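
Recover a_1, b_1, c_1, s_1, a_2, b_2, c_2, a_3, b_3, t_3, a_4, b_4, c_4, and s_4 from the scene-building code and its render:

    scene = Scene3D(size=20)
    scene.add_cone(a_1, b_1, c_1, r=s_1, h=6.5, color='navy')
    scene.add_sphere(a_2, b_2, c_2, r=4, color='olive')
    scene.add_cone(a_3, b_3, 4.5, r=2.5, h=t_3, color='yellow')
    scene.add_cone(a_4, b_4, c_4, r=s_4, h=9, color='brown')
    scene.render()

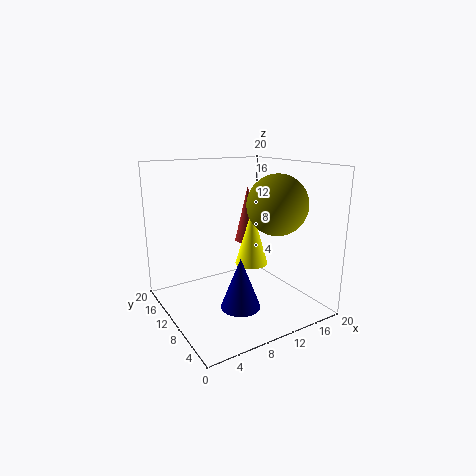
a_1 = 7; b_1 = 4.5; c_1 = 3; s_1 = 2.5; a_2 = 13.5; b_2 = 6; c_2 = 15; a_3 = 14; b_3 = 12.5; t_3 = 8.5; a_4 = 15.5; b_4 = 16; c_4 = 7; s_4 = 2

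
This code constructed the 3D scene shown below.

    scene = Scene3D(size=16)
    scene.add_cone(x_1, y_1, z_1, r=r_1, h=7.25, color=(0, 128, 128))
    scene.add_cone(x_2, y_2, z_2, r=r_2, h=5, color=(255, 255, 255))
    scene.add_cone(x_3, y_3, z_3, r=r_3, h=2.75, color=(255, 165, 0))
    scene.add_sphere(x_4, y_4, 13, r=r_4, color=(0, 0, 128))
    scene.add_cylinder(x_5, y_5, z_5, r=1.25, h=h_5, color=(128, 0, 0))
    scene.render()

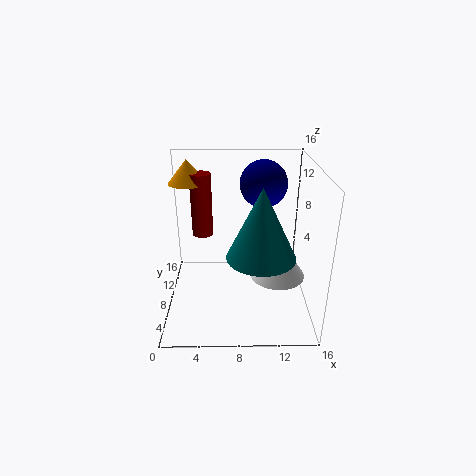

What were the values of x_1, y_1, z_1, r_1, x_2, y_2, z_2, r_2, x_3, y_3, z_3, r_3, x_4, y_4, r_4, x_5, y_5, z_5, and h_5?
x_1 = 10.25; y_1 = 4.25; z_1 = 7.75; r_1 = 3.5; x_2 = 12.75; y_2 = 9; z_2 = 2.5; r_2 = 3.25; x_3 = 2.25; y_3 = 12.25; z_3 = 13; r_3 = 2.25; x_4 = 11; y_4 = 11.75; r_4 = 2.75; x_5 = 3.75; y_5 = 11.75; z_5 = 6.75; h_5 = 7.5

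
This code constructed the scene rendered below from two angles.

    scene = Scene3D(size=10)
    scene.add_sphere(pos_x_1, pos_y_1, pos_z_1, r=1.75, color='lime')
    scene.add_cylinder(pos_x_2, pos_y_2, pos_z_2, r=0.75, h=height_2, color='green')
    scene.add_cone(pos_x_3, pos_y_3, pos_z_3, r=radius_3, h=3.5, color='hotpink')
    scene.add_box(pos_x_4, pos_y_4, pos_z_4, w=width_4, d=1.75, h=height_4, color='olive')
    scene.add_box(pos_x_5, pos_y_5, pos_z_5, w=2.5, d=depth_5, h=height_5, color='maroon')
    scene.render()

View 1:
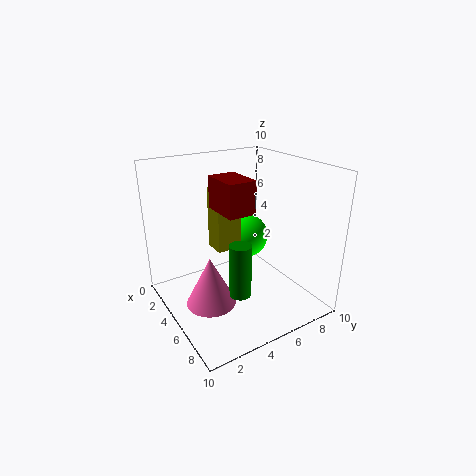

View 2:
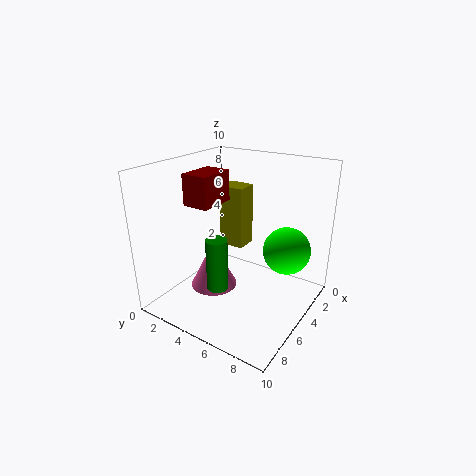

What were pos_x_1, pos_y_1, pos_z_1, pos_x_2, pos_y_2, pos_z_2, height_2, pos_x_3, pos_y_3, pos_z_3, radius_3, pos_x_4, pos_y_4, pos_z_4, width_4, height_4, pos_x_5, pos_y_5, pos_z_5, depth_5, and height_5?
pos_x_1 = 2.25; pos_y_1 = 7.5; pos_z_1 = 3.5; pos_x_2 = 6.5; pos_y_2 = 4.25; pos_z_2 = 1.5; height_2 = 3.75; pos_x_3 = 5; pos_y_3 = 2.75; pos_z_3 = 0.5; radius_3 = 1.75; pos_x_4 = 3.5; pos_y_4 = 3.5; pos_z_4 = 4.25; width_4 = 1.5; height_4 = 4.25; pos_x_5 = 5.25; pos_y_5 = 2.75; pos_z_5 = 7.75; depth_5 = 1.75; height_5 = 2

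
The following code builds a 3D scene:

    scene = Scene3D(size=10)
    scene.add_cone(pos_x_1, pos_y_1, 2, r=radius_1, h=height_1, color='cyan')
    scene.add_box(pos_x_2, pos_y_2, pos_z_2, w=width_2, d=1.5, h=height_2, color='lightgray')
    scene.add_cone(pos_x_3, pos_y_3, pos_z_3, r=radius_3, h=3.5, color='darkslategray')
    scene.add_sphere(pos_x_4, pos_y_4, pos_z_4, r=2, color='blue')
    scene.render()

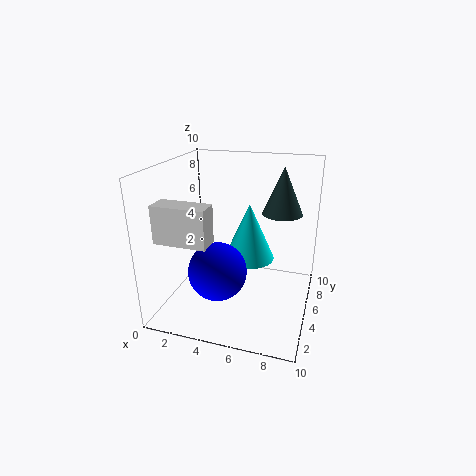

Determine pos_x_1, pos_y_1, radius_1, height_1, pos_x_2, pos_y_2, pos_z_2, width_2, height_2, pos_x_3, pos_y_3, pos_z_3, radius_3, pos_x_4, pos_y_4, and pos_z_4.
pos_x_1 = 5, pos_y_1 = 8, radius_1 = 2, height_1 = 4.5, pos_x_2 = 0.5, pos_y_2 = 1.5, pos_z_2 = 5.5, width_2 = 3.5, height_2 = 2.5, pos_x_3 = 7.5, pos_y_3 = 8, pos_z_3 = 6, radius_3 = 1.5, pos_x_4 = 4, pos_y_4 = 3.5, pos_z_4 = 3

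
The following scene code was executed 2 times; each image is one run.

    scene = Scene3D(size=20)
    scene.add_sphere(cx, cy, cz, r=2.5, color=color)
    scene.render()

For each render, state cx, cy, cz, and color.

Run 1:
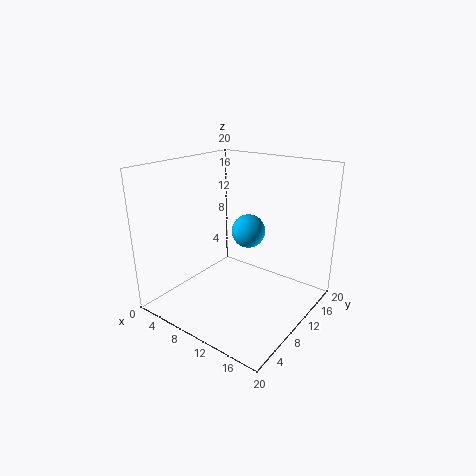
cx = 9; cy = 14; cz = 9.5; color = 'deepskyblue'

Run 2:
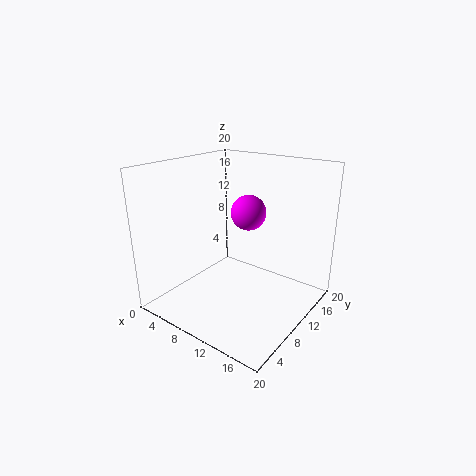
cx = 10; cy = 12.5; cz = 13; color = 'magenta'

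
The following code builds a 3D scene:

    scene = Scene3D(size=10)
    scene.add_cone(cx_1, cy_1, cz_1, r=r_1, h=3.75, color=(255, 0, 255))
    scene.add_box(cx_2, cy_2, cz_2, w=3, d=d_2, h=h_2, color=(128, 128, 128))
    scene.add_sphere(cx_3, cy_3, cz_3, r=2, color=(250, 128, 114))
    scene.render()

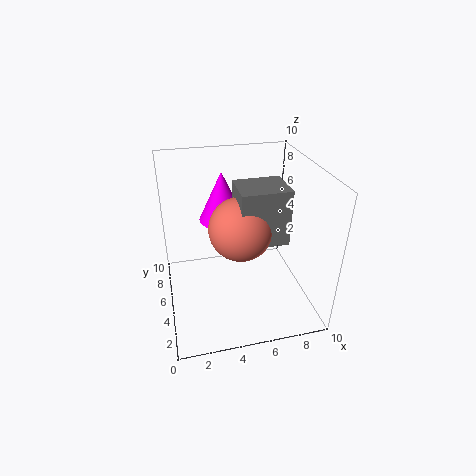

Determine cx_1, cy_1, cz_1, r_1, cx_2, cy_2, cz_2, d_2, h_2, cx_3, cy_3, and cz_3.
cx_1 = 4.5
cy_1 = 8
cz_1 = 5
r_1 = 1.75
cx_2 = 4.5
cy_2 = 2
cz_2 = 6
d_2 = 2.5
h_2 = 3.5
cx_3 = 4.75
cy_3 = 3.25
cz_3 = 6.75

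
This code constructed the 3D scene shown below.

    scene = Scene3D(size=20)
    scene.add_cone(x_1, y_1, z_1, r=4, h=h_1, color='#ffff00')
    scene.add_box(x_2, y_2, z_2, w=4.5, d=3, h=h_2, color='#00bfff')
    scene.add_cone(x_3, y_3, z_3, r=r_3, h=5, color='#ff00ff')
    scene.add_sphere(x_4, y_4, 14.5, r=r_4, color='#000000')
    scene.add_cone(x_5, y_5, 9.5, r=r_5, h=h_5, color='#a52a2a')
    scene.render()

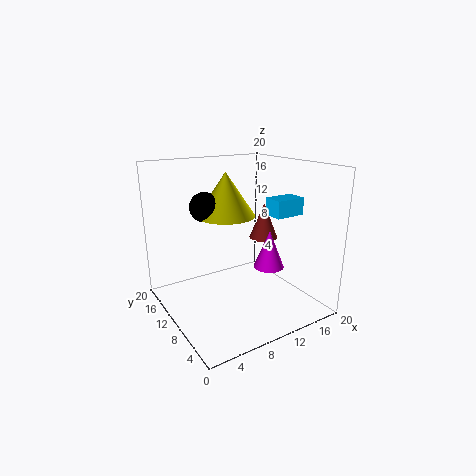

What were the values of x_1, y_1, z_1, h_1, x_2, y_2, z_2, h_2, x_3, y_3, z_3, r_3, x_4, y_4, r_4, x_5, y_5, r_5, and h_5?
x_1 = 9, y_1 = 11.5, z_1 = 13, h_1 = 6, x_2 = 15, y_2 = 7.5, z_2 = 12.5, h_2 = 2.5, x_3 = 12, y_3 = 5.5, z_3 = 7, r_3 = 2, x_4 = 6, y_4 = 12, r_4 = 2, x_5 = 14, y_5 = 9.5, r_5 = 2, h_5 = 5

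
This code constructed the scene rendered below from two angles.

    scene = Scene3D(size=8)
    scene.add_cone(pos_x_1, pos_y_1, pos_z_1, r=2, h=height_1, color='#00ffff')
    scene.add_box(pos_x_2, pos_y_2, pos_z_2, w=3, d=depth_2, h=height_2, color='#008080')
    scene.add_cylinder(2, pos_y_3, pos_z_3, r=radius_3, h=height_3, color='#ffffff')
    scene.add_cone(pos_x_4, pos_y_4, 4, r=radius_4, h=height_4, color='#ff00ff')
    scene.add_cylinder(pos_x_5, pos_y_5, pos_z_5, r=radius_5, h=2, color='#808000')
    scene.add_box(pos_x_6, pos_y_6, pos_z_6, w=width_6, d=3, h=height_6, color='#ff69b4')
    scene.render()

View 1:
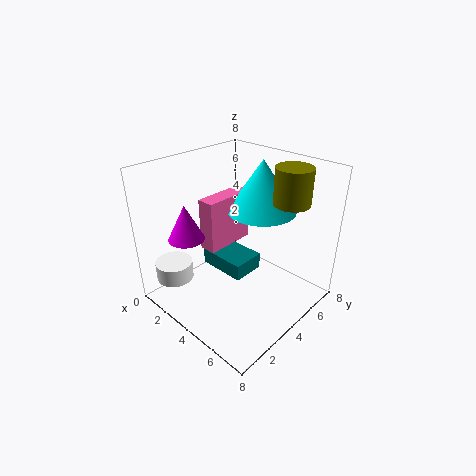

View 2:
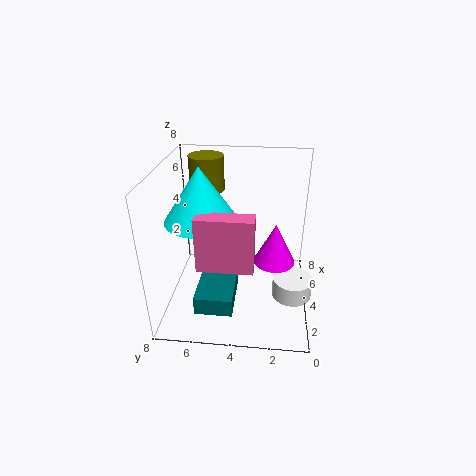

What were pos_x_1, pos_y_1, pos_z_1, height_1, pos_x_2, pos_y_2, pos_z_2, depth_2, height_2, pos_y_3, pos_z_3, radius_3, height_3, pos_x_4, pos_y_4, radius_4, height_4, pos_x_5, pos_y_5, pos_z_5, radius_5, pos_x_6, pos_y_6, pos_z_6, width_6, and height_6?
pos_x_1 = 4; pos_y_1 = 6; pos_z_1 = 5; height_1 = 3; pos_x_2 = 1; pos_y_2 = 4; pos_z_2 = 1; depth_2 = 2; height_2 = 1; pos_y_3 = 1; pos_z_3 = 2; radius_3 = 1; height_3 = 1; pos_x_4 = 2; pos_y_4 = 2; radius_4 = 1; height_4 = 2; pos_x_5 = 6; pos_y_5 = 6; pos_z_5 = 6; radius_5 = 1; pos_x_6 = 2; pos_y_6 = 3; pos_z_6 = 3; width_6 = 1; height_6 = 3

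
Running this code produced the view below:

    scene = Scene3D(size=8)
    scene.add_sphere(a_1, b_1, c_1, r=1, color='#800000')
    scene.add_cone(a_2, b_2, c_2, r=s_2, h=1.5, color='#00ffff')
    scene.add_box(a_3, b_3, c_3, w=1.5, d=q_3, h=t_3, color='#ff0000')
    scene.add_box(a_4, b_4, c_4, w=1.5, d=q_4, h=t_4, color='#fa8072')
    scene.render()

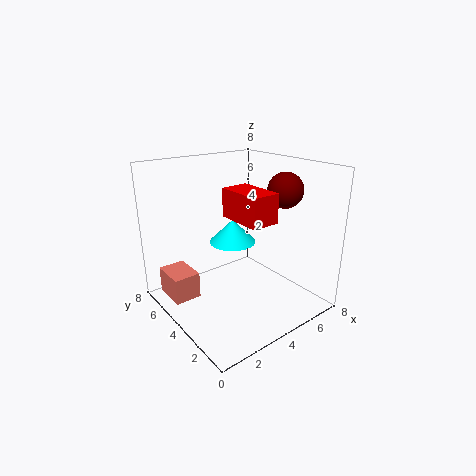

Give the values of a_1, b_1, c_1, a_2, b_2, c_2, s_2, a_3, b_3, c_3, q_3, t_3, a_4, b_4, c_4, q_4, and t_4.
a_1 = 6.5; b_1 = 3; c_1 = 6.5; a_2 = 5.5; b_2 = 6.5; c_2 = 2.5; s_2 = 1.5; a_3 = 3; b_3 = 1.5; c_3 = 5.5; q_3 = 2.5; t_3 = 1.5; a_4 = 0.5; b_4 = 5; c_4 = 0.5; q_4 = 2; t_4 = 1.5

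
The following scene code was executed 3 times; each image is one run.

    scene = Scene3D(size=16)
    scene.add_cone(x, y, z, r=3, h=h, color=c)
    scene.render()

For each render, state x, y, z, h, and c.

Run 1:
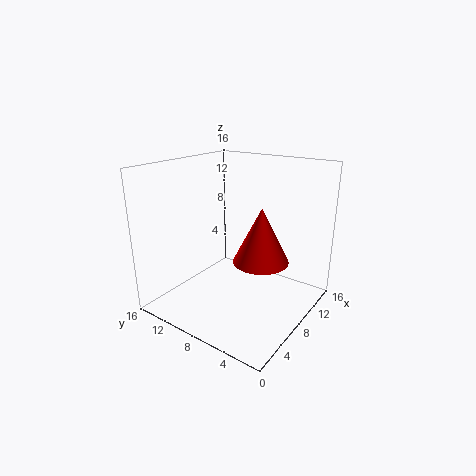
x = 8, y = 5, z = 6, h = 6, c = 'red'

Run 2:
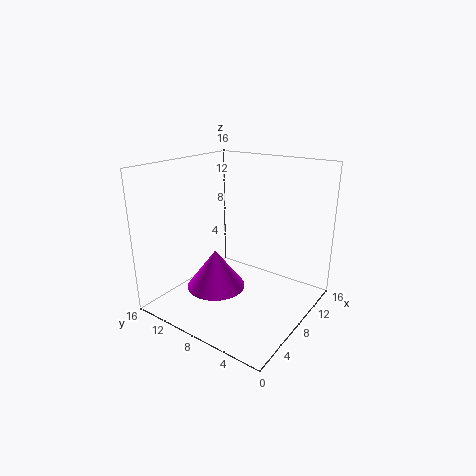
x = 4, y = 8, z = 4, h = 4, c = 'magenta'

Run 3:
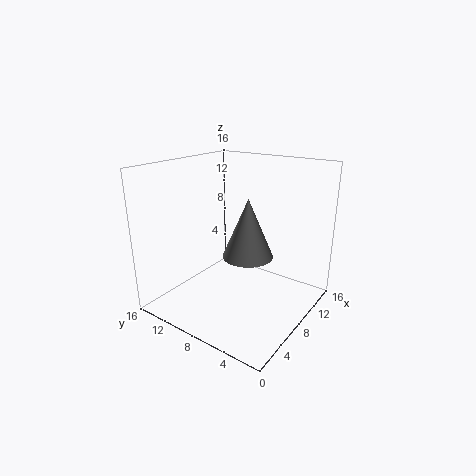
x = 10, y = 8, z = 5, h = 7, c = 'gray'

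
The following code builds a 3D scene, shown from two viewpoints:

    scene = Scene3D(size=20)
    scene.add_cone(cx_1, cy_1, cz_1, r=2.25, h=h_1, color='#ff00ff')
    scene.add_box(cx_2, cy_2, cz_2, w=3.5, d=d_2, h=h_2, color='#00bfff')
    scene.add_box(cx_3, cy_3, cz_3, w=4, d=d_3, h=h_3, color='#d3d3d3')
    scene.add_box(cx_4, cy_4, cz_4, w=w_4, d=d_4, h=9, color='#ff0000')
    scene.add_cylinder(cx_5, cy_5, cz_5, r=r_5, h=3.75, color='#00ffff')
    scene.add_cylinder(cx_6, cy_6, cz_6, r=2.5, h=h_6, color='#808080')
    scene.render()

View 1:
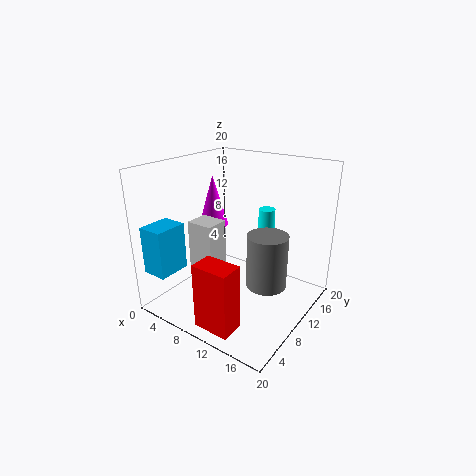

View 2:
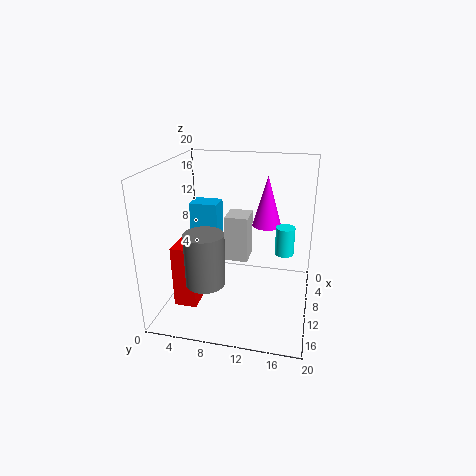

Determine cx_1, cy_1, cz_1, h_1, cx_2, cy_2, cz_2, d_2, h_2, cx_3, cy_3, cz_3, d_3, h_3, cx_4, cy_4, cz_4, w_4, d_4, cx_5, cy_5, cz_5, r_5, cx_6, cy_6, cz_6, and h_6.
cx_1 = 3.25
cy_1 = 13
cz_1 = 9.5
h_1 = 7.75
cx_2 = 1
cy_2 = 0.75
cz_2 = 6
d_2 = 4.5
h_2 = 6.5
cx_3 = 3.25
cy_3 = 7.25
cz_3 = 4.75
d_3 = 3.5
h_3 = 7
cx_4 = 9
cy_4 = 1.5
cz_4 = 0.25
w_4 = 5
d_4 = 3.25
cx_5 = 10.75
cy_5 = 16.5
cz_5 = 8.75
r_5 = 1.25
cx_6 = 16.25
cy_6 = 7.25
cz_6 = 6.25
h_6 = 6.75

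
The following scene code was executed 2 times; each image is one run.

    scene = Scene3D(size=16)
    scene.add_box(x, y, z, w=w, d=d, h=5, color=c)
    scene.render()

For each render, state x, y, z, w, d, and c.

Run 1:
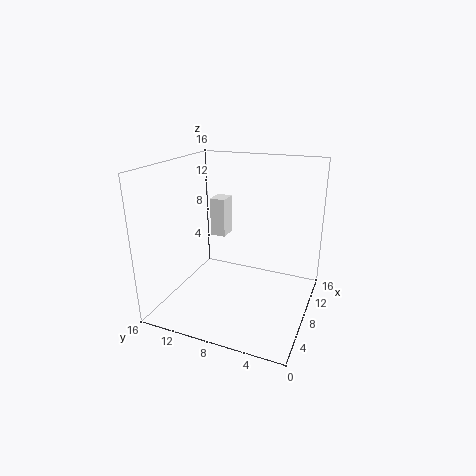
x = 13
y = 12
z = 5.5
w = 2.5
d = 2
c = 'white'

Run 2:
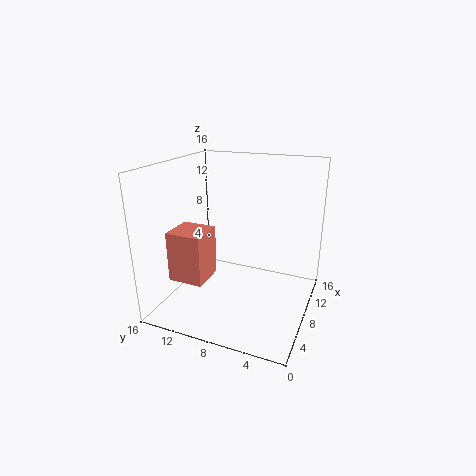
x = 1
y = 9
z = 5.5
w = 3.5
d = 3.5
c = 'salmon'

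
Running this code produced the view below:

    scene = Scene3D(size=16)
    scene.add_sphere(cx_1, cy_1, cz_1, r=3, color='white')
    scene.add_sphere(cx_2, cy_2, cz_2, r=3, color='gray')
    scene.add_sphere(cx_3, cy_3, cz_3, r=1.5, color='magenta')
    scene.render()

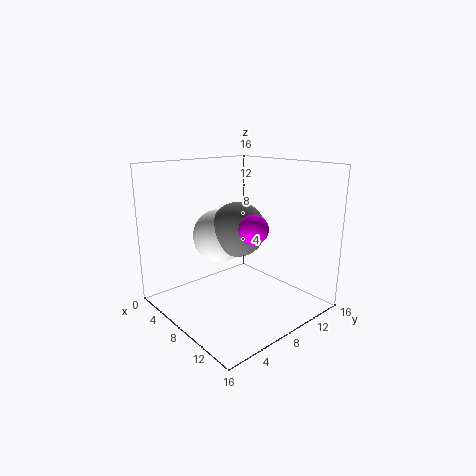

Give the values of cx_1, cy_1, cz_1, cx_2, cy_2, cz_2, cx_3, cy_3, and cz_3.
cx_1 = 6
cy_1 = 7
cz_1 = 8
cx_2 = 8
cy_2 = 8
cz_2 = 9
cx_3 = 11.5
cy_3 = 7
cz_3 = 10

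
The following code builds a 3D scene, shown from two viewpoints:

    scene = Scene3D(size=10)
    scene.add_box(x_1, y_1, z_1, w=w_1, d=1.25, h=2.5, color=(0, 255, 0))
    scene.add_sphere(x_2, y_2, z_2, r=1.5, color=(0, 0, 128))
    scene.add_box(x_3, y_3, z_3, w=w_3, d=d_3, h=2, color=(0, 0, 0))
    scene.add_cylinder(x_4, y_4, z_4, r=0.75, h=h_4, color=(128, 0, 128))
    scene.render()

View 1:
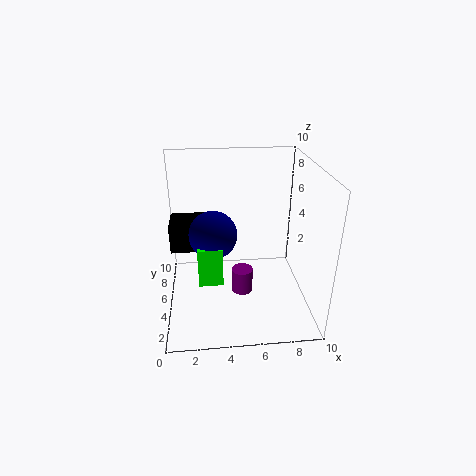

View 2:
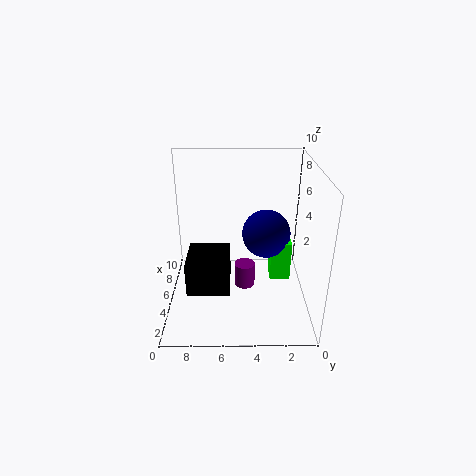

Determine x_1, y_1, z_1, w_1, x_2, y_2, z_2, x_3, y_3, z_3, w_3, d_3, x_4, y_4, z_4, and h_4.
x_1 = 2.25
y_1 = 1.75
z_1 = 3.5
w_1 = 1.5
x_2 = 3.25
y_2 = 3.25
z_2 = 6.25
x_3 = 0.25
y_3 = 5.5
z_3 = 3.75
w_3 = 2.75
d_3 = 2.5
x_4 = 5.25
y_4 = 4.5
z_4 = 1
h_4 = 1.75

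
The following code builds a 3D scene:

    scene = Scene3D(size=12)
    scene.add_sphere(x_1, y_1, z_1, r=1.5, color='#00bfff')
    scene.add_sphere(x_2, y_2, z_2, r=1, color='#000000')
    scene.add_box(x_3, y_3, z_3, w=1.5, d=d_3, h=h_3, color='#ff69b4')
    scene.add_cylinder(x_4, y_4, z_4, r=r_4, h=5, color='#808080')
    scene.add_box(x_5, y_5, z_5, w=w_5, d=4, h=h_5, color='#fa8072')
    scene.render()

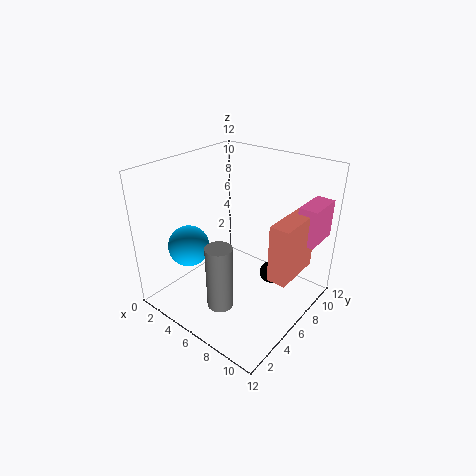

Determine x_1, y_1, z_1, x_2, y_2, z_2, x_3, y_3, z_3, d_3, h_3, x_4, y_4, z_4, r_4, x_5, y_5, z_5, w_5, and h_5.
x_1 = 5
y_1 = 1.5
z_1 = 7
x_2 = 7.5
y_2 = 9
z_2 = 1.5
x_3 = 10.5
y_3 = 7.5
z_3 = 6.5
d_3 = 3
h_3 = 3
x_4 = 7.5
y_4 = 2
z_4 = 2.5
r_4 = 1
x_5 = 10
y_5 = 4.5
z_5 = 4.5
w_5 = 1.5
h_5 = 4.5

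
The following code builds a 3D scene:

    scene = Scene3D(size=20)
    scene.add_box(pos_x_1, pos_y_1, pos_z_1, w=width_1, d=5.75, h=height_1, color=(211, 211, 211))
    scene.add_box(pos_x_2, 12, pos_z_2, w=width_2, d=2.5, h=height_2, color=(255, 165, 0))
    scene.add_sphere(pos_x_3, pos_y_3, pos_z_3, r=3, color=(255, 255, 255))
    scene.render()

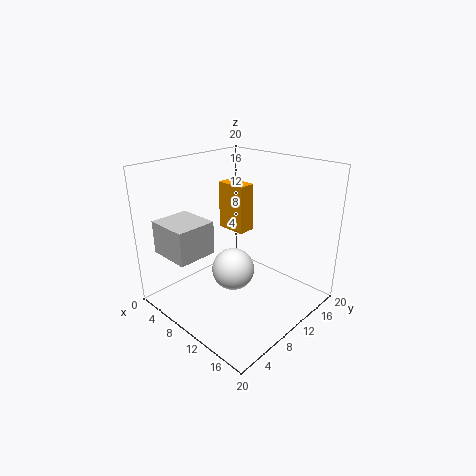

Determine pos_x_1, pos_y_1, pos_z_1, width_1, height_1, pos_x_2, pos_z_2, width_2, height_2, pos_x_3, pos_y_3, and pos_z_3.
pos_x_1 = 1
pos_y_1 = 2.25
pos_z_1 = 7.5
width_1 = 6.25
height_1 = 4.75
pos_x_2 = 4.25
pos_z_2 = 9.5
width_2 = 4.5
height_2 = 7
pos_x_3 = 9.75
pos_y_3 = 9.25
pos_z_3 = 5.25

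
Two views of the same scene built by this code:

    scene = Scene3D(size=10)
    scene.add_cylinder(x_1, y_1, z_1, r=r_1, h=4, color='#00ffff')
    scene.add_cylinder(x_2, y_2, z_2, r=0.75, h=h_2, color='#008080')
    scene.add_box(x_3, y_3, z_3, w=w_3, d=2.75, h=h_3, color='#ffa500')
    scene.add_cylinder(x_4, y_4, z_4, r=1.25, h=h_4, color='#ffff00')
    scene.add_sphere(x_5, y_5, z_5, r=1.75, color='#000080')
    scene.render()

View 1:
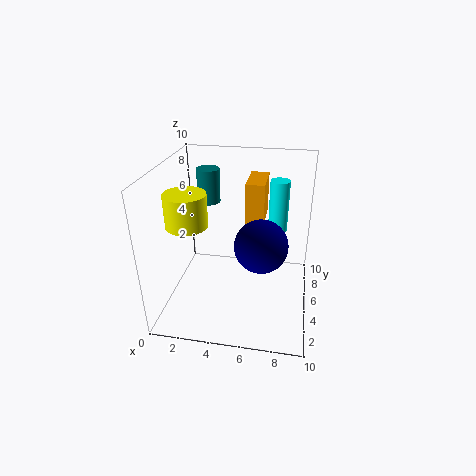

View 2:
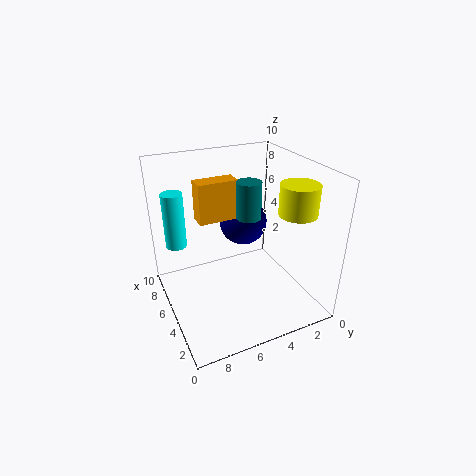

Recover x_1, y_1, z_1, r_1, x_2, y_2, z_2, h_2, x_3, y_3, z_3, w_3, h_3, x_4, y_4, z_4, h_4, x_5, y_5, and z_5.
x_1 = 7.5; y_1 = 8.75; z_1 = 4; r_1 = 0.75; x_2 = 3; y_2 = 5.25; z_2 = 7.5; h_2 = 2.25; x_3 = 5.5; y_3 = 4.75; z_3 = 6.25; w_3 = 1.25; h_3 = 2.75; x_4 = 2.5; y_4 = 2; z_4 = 7.25; h_4 = 2; x_5 = 6.75; y_5 = 3.75; z_5 = 5.25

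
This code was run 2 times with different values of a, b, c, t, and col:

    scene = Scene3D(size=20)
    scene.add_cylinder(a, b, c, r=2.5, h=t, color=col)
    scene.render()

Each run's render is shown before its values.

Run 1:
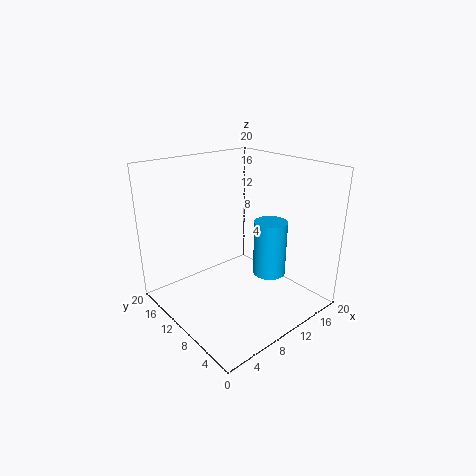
a = 16, b = 9.5, c = 2.5, t = 8.5, col = 'deepskyblue'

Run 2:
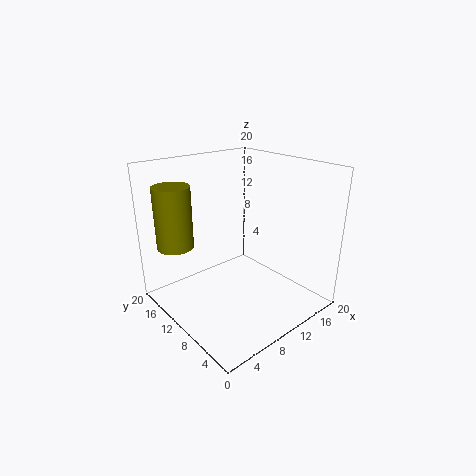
a = 3, b = 15, c = 9, t = 8.5, col = 'olive'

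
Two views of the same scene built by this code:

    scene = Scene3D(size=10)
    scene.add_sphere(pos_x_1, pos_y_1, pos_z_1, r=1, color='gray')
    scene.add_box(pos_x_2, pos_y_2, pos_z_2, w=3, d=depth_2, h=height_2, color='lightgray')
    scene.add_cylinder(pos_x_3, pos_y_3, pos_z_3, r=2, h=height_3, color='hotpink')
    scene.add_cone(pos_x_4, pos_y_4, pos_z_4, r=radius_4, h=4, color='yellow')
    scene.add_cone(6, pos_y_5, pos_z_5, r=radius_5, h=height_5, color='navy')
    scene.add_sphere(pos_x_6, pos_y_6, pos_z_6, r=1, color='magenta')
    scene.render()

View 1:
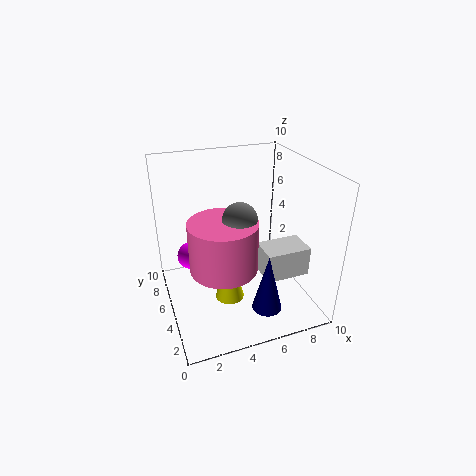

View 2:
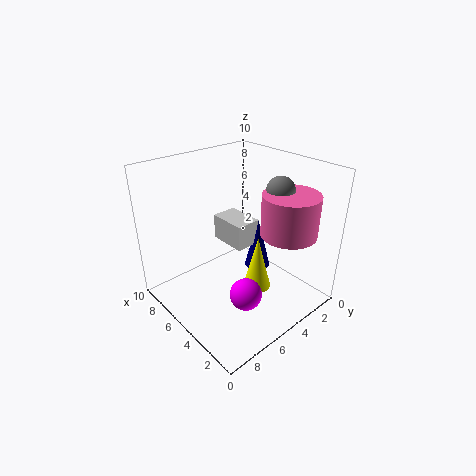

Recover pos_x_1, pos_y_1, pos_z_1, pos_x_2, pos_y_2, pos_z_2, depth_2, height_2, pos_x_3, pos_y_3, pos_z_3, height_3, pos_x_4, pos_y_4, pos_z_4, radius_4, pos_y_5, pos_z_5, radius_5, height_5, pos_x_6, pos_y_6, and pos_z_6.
pos_x_1 = 4; pos_y_1 = 2; pos_z_1 = 8; pos_x_2 = 6; pos_y_2 = 2; pos_z_2 = 3; depth_2 = 2; height_2 = 2; pos_x_3 = 3; pos_y_3 = 2; pos_z_3 = 5; height_3 = 3; pos_x_4 = 4; pos_y_4 = 4; pos_z_4 = 1; radius_4 = 1; pos_y_5 = 2; pos_z_5 = 1; radius_5 = 1; height_5 = 4; pos_x_6 = 2; pos_y_6 = 7; pos_z_6 = 3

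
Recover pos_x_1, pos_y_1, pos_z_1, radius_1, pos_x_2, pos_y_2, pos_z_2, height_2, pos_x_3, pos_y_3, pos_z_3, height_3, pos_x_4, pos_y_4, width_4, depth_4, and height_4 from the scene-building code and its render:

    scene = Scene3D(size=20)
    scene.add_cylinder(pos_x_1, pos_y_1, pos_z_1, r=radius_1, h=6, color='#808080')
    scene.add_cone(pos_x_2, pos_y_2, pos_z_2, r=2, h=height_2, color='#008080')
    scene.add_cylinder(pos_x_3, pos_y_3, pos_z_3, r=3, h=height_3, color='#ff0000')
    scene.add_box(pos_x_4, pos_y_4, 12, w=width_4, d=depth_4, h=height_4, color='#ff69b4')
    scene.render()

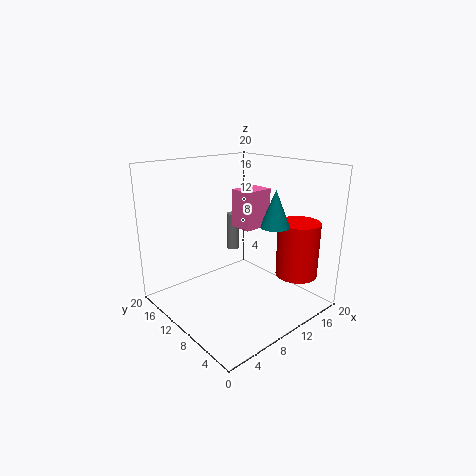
pos_x_1 = 15; pos_y_1 = 17; pos_z_1 = 5; radius_1 = 1; pos_x_2 = 13; pos_y_2 = 6; pos_z_2 = 12; height_2 = 5; pos_x_3 = 17; pos_y_3 = 5; pos_z_3 = 4; height_3 = 8; pos_x_4 = 9; pos_y_4 = 7; width_4 = 4; depth_4 = 3; height_4 = 5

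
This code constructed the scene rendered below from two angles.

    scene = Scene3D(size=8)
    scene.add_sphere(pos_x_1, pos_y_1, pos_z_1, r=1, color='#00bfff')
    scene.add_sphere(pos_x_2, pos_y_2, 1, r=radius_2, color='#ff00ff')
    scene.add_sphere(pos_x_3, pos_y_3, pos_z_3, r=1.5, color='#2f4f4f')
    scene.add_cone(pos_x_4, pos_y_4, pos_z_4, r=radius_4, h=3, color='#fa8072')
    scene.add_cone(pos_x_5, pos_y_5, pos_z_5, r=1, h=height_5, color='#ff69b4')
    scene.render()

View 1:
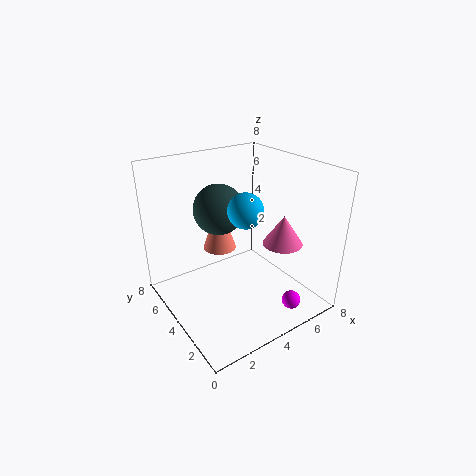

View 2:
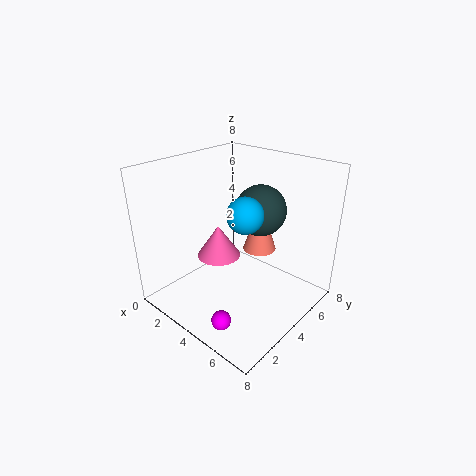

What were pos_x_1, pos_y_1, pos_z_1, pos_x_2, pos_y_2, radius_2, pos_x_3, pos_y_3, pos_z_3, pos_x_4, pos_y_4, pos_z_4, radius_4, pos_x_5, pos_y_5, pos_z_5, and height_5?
pos_x_1 = 4.5; pos_y_1 = 4; pos_z_1 = 5.5; pos_x_2 = 5.5; pos_y_2 = 1; radius_2 = 0.5; pos_x_3 = 4; pos_y_3 = 6; pos_z_3 = 5; pos_x_4 = 4; pos_y_4 = 6; pos_z_4 = 2.5; radius_4 = 1; pos_x_5 = 5; pos_y_5 = 1.5; pos_z_5 = 4.5; height_5 = 1.5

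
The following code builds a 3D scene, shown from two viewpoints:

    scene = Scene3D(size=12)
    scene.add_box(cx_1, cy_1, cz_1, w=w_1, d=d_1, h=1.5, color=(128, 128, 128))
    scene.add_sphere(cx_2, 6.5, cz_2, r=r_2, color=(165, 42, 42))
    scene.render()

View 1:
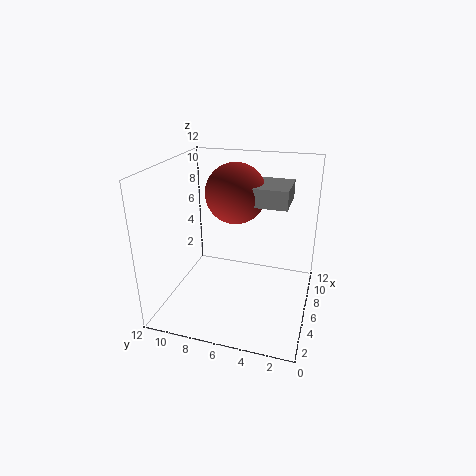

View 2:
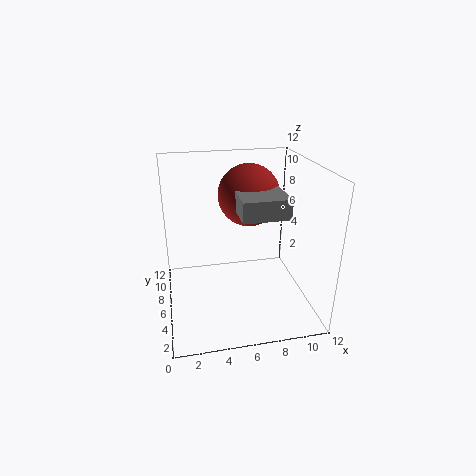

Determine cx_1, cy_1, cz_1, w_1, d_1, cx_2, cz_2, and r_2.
cx_1 = 5.5, cy_1 = 2, cz_1 = 9, w_1 = 3.5, d_1 = 4, cx_2 = 7, cz_2 = 9.5, r_2 = 2.5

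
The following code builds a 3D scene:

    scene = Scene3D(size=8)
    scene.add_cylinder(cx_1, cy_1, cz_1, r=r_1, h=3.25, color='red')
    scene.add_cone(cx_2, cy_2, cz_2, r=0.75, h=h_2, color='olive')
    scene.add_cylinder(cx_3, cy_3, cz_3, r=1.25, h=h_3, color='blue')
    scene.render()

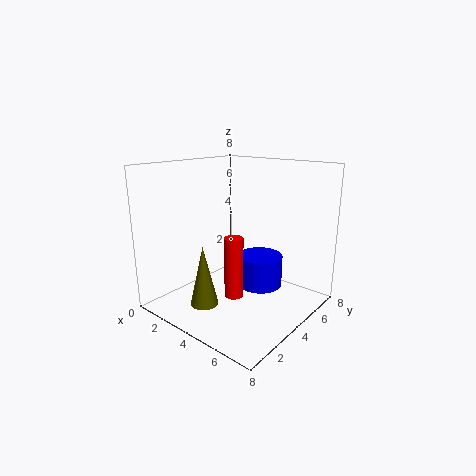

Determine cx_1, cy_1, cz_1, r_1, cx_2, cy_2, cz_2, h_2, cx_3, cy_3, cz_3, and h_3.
cx_1 = 4.75, cy_1 = 2.75, cz_1 = 1.25, r_1 = 0.5, cx_2 = 3.5, cy_2 = 1.75, cz_2 = 0.75, h_2 = 3.25, cx_3 = 5, cy_3 = 4.75, cz_3 = 1.25, h_3 = 1.75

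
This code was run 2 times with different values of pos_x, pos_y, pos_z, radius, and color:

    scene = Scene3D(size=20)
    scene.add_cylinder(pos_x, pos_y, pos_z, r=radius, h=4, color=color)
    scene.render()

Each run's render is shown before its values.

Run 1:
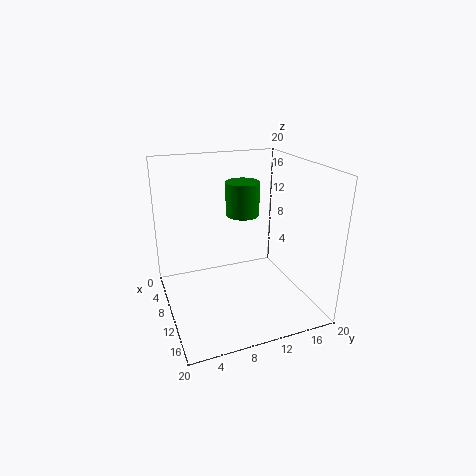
pos_x = 14; pos_y = 9; pos_z = 15; radius = 2; color = 'green'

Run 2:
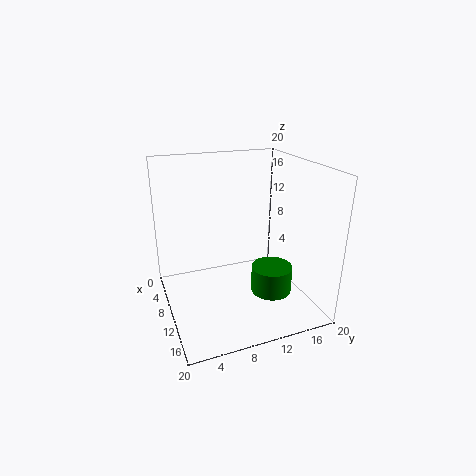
pos_x = 11; pos_y = 15; pos_z = 1; radius = 3; color = 'green'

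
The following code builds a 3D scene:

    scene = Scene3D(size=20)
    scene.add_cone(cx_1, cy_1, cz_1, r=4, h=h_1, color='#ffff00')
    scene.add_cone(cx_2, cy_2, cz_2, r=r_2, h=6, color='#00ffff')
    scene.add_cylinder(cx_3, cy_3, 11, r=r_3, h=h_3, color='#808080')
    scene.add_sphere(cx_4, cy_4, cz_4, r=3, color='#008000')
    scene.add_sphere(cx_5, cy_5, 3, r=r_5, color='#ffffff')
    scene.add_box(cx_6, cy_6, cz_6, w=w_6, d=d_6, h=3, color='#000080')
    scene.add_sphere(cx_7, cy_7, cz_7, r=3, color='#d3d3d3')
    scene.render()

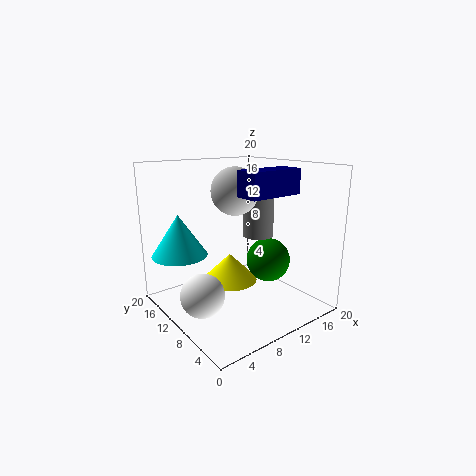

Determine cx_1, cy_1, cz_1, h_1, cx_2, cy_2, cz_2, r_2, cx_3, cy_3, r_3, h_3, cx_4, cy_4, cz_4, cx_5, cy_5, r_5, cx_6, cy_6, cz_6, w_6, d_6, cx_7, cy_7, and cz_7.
cx_1 = 10; cy_1 = 12; cz_1 = 3; h_1 = 4; cx_2 = 4; cy_2 = 16; cz_2 = 7; r_2 = 4; cx_3 = 11; cy_3 = 7; r_3 = 2; h_3 = 6; cx_4 = 13; cy_4 = 7; cz_4 = 7; cx_5 = 4; cy_5 = 10; r_5 = 3; cx_6 = 6; cy_6 = 2; cz_6 = 17; w_6 = 7; d_6 = 3; cx_7 = 8; cy_7 = 8; cz_7 = 17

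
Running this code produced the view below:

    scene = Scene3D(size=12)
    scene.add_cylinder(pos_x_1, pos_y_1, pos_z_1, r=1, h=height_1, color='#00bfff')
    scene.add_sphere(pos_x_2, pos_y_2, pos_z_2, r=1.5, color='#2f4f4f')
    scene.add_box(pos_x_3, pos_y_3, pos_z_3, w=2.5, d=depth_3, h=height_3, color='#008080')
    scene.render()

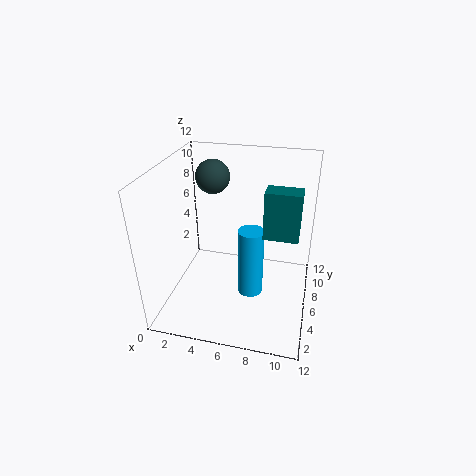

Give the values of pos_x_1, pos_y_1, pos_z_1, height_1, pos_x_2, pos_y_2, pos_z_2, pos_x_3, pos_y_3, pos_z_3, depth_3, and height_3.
pos_x_1 = 7.5; pos_y_1 = 4; pos_z_1 = 2.5; height_1 = 5.5; pos_x_2 = 3; pos_y_2 = 9; pos_z_2 = 10; pos_x_3 = 8.5; pos_y_3 = 3; pos_z_3 = 8; depth_3 = 1.5; height_3 = 3.5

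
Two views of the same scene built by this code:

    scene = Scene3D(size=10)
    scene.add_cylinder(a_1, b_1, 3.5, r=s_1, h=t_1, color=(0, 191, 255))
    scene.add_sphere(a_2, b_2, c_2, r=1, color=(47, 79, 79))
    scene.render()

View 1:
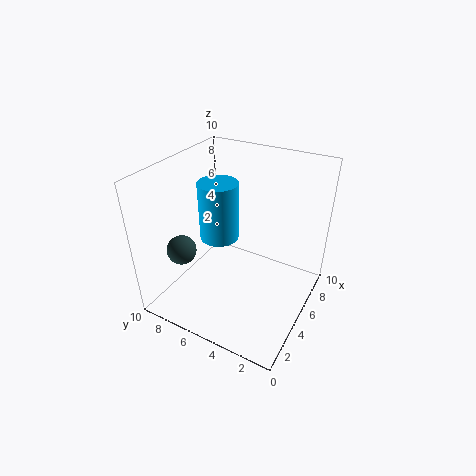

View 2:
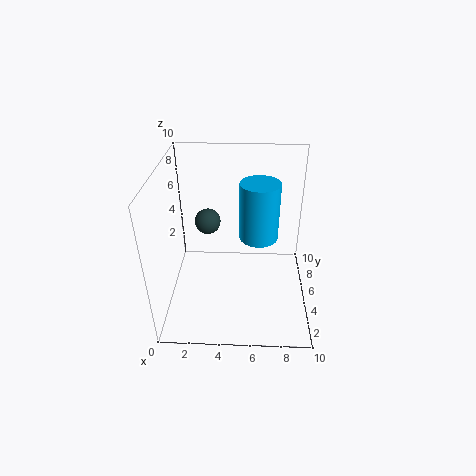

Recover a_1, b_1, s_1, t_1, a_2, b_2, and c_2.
a_1 = 6.5, b_1 = 7.5, s_1 = 1.5, t_1 = 4.5, a_2 = 2.5, b_2 = 8, c_2 = 4.5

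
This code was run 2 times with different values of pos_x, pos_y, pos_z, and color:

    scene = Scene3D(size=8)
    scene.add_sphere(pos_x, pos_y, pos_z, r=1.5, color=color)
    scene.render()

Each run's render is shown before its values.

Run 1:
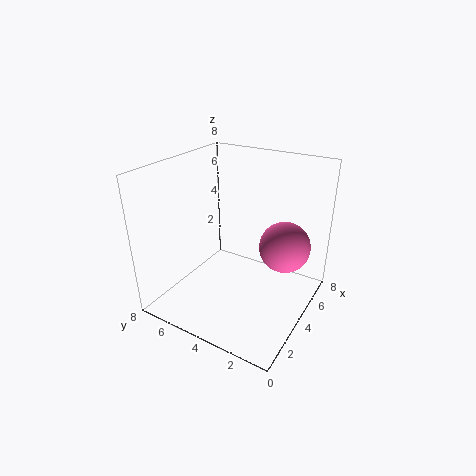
pos_x = 6
pos_y = 2
pos_z = 3
color = 'hotpink'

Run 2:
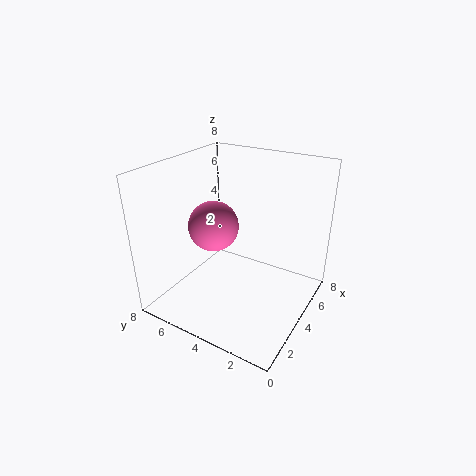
pos_x = 4.5
pos_y = 6
pos_z = 4
color = 'hotpink'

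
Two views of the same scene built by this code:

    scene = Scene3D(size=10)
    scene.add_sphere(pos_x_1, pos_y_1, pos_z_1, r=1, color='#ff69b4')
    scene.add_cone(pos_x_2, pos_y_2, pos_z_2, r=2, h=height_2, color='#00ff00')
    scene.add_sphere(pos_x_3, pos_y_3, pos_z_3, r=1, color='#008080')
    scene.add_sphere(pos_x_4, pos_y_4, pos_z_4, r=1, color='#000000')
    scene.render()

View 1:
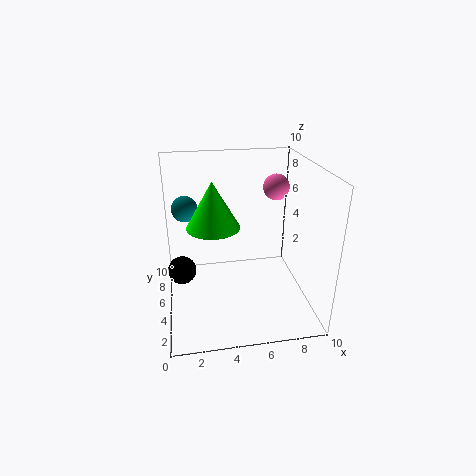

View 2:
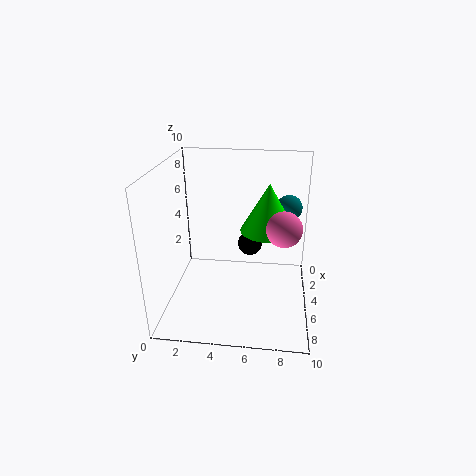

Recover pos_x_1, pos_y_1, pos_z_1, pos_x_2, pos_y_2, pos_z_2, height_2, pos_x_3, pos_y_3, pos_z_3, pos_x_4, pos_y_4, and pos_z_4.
pos_x_1 = 8.5; pos_y_1 = 8; pos_z_1 = 7.5; pos_x_2 = 3.5; pos_y_2 = 7; pos_z_2 = 5; height_2 = 3.5; pos_x_3 = 1.5; pos_y_3 = 8.5; pos_z_3 = 6; pos_x_4 = 1; pos_y_4 = 5.5; pos_z_4 = 2.5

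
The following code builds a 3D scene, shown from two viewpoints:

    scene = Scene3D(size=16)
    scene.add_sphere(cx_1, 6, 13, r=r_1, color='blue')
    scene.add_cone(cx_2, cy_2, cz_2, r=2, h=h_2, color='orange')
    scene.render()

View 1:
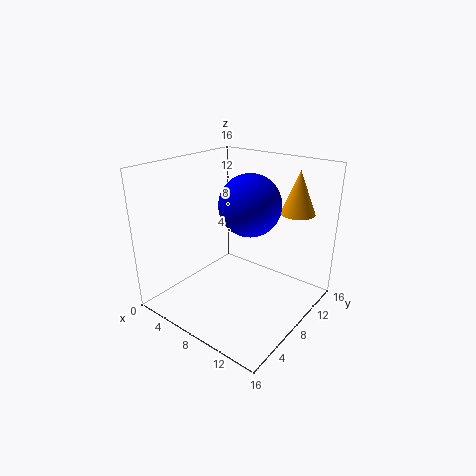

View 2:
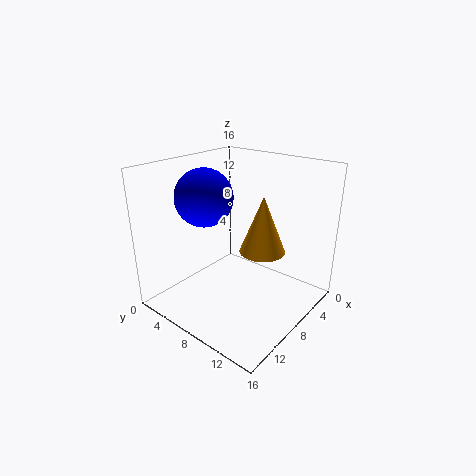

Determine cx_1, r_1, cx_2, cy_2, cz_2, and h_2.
cx_1 = 11
r_1 = 3
cx_2 = 12
cy_2 = 14
cz_2 = 10
h_2 = 5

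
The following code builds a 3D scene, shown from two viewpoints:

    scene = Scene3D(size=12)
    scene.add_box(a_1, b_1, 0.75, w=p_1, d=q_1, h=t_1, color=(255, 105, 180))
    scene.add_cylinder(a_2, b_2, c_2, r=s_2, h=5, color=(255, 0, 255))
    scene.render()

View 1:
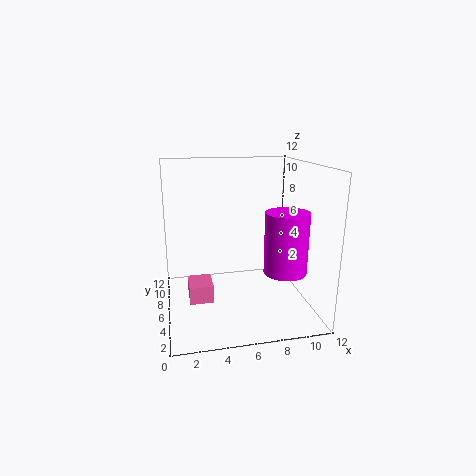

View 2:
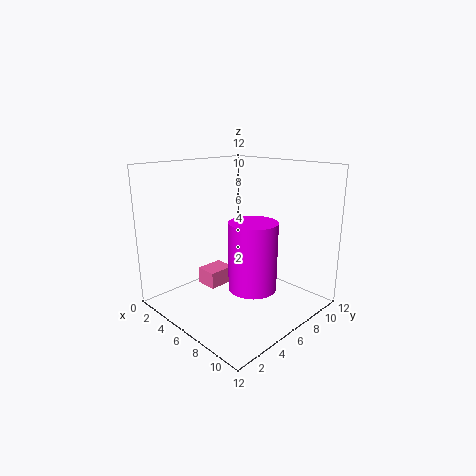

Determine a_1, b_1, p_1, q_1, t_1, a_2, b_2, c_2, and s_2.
a_1 = 1.75; b_1 = 5; p_1 = 2; q_1 = 2.5; t_1 = 1.5; a_2 = 9.5; b_2 = 4; c_2 = 3.5; s_2 = 1.75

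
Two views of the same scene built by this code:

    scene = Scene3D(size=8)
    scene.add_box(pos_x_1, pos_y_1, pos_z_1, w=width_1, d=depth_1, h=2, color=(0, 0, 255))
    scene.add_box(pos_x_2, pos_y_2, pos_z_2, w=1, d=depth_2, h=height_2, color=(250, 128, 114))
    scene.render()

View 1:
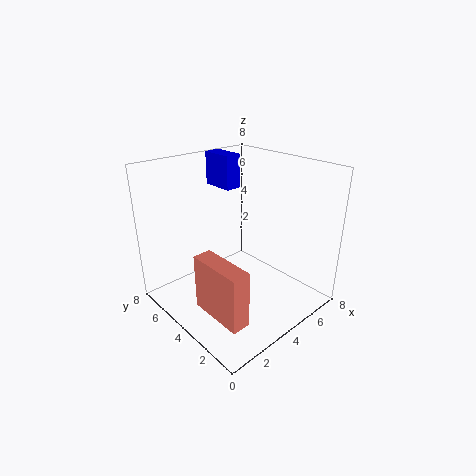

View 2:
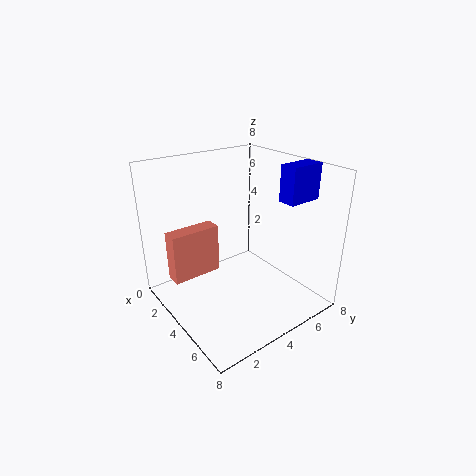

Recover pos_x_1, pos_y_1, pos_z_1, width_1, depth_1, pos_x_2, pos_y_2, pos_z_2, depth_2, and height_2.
pos_x_1 = 5; pos_y_1 = 6; pos_z_1 = 6; width_1 = 1; depth_1 = 2; pos_x_2 = 1; pos_y_2 = 1; pos_z_2 = 1; depth_2 = 3; height_2 = 3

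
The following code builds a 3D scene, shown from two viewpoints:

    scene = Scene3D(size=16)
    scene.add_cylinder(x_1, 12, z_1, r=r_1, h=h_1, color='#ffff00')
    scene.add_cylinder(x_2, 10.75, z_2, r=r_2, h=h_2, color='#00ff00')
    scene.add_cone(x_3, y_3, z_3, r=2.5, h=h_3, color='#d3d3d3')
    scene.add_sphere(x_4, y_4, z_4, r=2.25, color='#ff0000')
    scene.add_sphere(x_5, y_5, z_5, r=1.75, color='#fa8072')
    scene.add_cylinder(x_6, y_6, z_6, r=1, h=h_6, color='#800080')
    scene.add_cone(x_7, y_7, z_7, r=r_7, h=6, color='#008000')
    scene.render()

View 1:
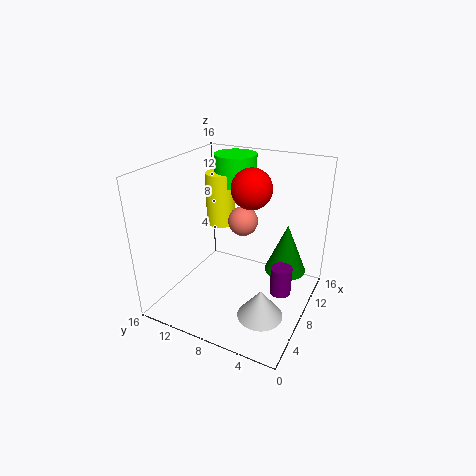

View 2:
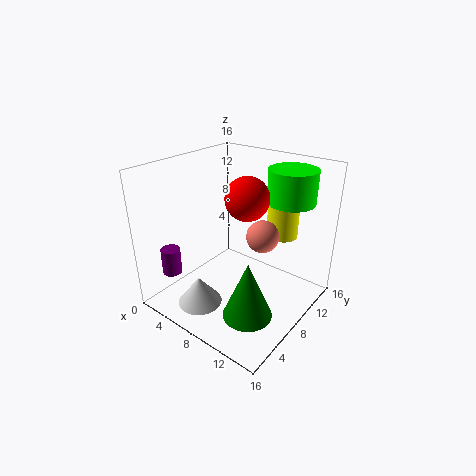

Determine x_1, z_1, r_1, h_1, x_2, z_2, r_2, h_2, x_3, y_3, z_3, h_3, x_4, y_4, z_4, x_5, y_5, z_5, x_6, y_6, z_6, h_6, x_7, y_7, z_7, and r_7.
x_1 = 11.25
z_1 = 7.75
r_1 = 1.75
h_1 = 6.25
x_2 = 12.75
z_2 = 12.5
r_2 = 2.5
h_2 = 3.5
x_3 = 5.5
y_3 = 4
z_3 = 0.5
h_3 = 3.25
x_4 = 9.75
y_4 = 7.25
z_4 = 13.25
x_5 = 10.75
y_5 = 8.75
z_5 = 8.75
x_6 = 4.25
y_6 = 1.5
z_6 = 5.5
h_6 = 2.75
x_7 = 12.5
y_7 = 3.75
z_7 = 2.5
r_7 = 2.5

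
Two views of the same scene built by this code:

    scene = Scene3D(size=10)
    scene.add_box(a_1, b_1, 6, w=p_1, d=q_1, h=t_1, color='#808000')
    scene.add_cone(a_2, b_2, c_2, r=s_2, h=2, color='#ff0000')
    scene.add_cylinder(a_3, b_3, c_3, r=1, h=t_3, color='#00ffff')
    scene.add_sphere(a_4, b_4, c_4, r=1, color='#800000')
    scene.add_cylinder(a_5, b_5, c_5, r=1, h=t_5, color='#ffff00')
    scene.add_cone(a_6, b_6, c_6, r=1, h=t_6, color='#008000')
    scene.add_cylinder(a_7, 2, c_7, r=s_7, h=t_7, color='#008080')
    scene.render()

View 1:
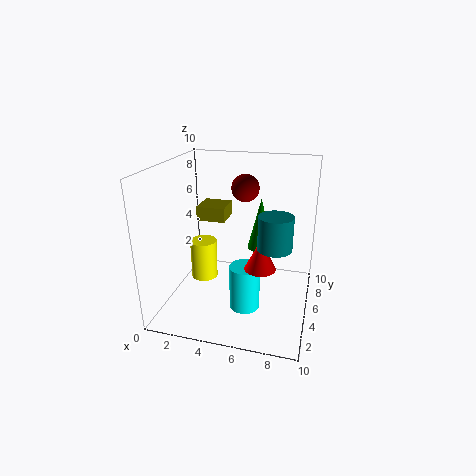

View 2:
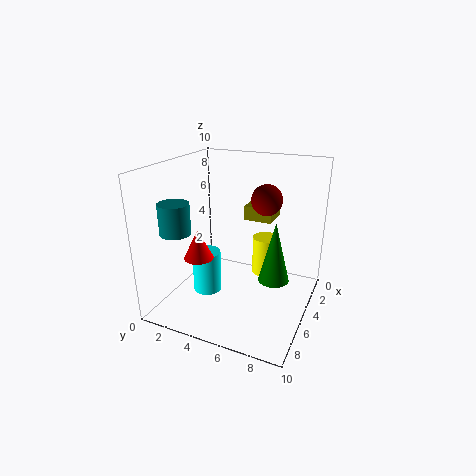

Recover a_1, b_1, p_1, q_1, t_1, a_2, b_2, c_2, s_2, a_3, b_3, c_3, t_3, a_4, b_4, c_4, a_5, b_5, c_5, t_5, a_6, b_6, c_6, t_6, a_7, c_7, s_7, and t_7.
a_1 = 2
b_1 = 5
p_1 = 2
q_1 = 2
t_1 = 1
a_2 = 7
b_2 = 3
c_2 = 4
s_2 = 1
a_3 = 6
b_3 = 3
c_3 = 1
t_3 = 3
a_4 = 5
b_4 = 7
c_4 = 8
a_5 = 2
b_5 = 6
c_5 = 1
t_5 = 3
a_6 = 6
b_6 = 8
c_6 = 3
t_6 = 4
a_7 = 8
c_7 = 6
s_7 = 1
t_7 = 2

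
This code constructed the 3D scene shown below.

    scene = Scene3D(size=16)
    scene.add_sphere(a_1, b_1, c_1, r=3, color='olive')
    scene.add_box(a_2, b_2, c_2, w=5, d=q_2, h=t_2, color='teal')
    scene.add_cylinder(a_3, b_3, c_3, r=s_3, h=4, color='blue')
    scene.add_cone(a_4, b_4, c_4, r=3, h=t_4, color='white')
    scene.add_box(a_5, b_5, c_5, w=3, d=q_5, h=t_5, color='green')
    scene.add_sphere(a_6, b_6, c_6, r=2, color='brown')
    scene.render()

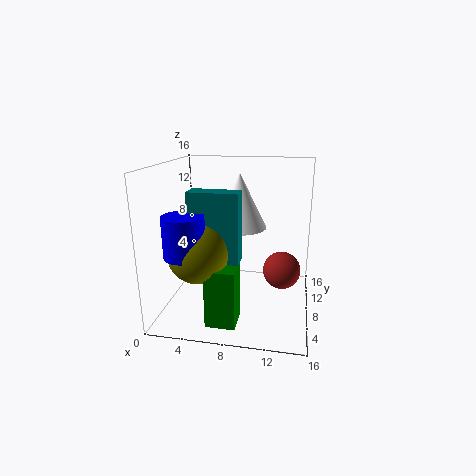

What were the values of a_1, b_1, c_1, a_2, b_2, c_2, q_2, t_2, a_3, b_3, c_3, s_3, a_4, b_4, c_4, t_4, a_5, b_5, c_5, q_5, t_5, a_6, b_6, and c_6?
a_1 = 5
b_1 = 3
c_1 = 8
a_2 = 4
b_2 = 3
c_2 = 7
q_2 = 2
t_2 = 7
a_3 = 4
b_3 = 2
c_3 = 8
s_3 = 2
a_4 = 8
b_4 = 9
c_4 = 9
t_4 = 6
a_5 = 6
b_5 = 1
c_5 = 1
q_5 = 3
t_5 = 6
a_6 = 13
b_6 = 7
c_6 = 5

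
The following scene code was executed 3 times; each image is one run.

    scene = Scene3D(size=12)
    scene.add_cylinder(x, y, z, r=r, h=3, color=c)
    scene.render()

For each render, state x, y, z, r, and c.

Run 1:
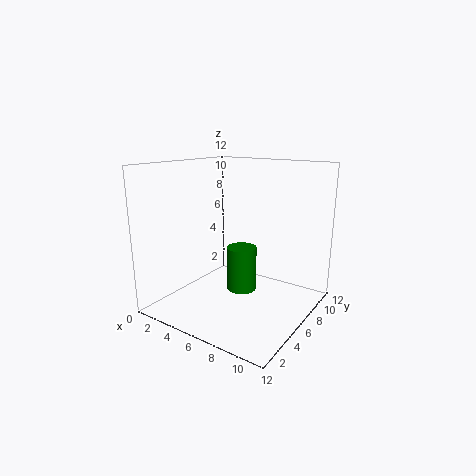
x = 9
y = 2
z = 4
r = 1
c = 'green'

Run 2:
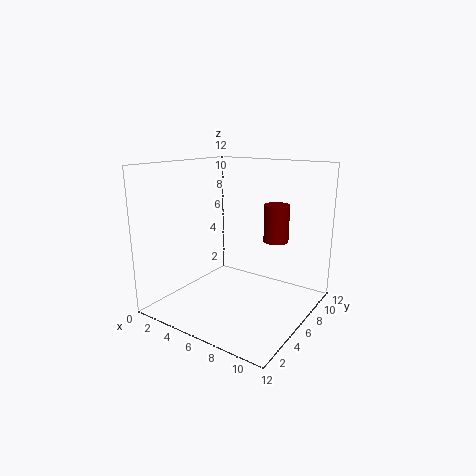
x = 9
y = 7
z = 6
r = 1
c = 'maroon'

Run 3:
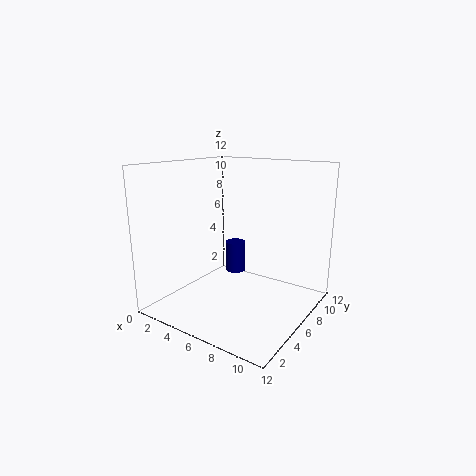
x = 3
y = 10
z = 1
r = 1
c = 'navy'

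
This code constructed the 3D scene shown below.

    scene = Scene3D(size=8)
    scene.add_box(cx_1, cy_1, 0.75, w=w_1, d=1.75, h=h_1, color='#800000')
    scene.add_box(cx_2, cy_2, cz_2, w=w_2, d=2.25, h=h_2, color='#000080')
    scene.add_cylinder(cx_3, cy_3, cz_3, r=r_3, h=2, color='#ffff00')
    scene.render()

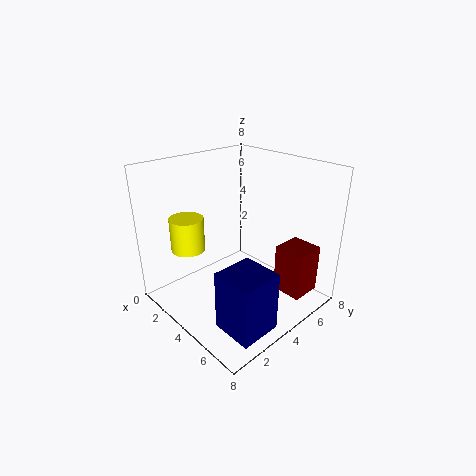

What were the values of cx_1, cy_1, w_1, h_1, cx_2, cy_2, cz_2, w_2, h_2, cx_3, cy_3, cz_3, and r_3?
cx_1 = 5.5
cy_1 = 5.5
w_1 = 1.75
h_1 = 2.75
cx_2 = 5.25
cy_2 = 1.25
cz_2 = 0.25
w_2 = 2.25
h_2 = 3.25
cx_3 = 1.25
cy_3 = 2.5
cz_3 = 2.75
r_3 = 1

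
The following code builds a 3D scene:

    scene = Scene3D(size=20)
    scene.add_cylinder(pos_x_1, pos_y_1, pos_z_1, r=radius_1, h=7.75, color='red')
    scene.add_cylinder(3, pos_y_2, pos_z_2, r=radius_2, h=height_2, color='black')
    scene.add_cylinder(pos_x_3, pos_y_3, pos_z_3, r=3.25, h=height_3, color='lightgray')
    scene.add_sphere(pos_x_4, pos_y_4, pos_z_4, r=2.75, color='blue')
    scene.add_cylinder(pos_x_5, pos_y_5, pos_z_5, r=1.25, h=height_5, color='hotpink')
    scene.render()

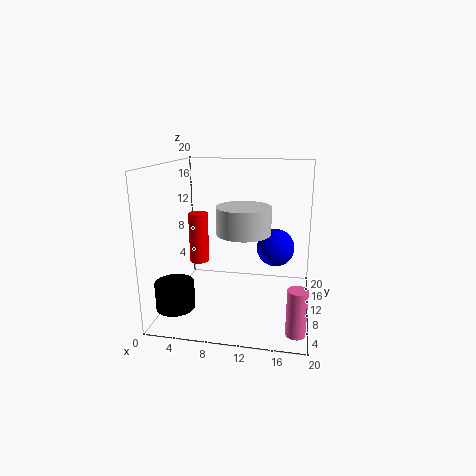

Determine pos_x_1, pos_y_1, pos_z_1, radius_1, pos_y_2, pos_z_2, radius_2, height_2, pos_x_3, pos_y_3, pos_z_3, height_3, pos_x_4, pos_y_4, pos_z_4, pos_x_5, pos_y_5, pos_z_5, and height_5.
pos_x_1 = 3
pos_y_1 = 14
pos_z_1 = 4.5
radius_1 = 1.5
pos_y_2 = 3.5
pos_z_2 = 2.25
radius_2 = 2.5
height_2 = 3.5
pos_x_3 = 11.75
pos_y_3 = 4.5
pos_z_3 = 12.5
height_3 = 3.25
pos_x_4 = 15
pos_y_4 = 13.25
pos_z_4 = 7.75
pos_x_5 = 18.5
pos_y_5 = 3.25
pos_z_5 = 0.25
height_5 = 6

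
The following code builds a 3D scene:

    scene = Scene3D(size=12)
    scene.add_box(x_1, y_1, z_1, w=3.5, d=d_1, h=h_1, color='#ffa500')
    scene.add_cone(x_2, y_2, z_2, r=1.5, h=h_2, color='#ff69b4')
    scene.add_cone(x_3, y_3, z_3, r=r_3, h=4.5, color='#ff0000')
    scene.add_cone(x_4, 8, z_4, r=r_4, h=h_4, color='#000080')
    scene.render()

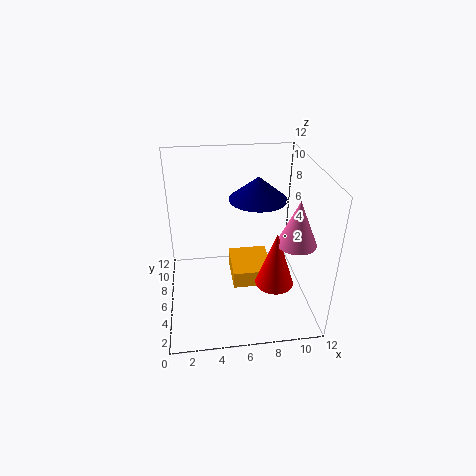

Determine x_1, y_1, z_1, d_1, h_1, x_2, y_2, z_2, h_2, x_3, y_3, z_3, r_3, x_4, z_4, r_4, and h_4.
x_1 = 5.5; y_1 = 5; z_1 = 1.5; d_1 = 4; h_1 = 1.5; x_2 = 10; y_2 = 3; z_2 = 7; h_2 = 3.5; x_3 = 8.5; y_3 = 3; z_3 = 3.5; r_3 = 1.5; x_4 = 8; z_4 = 8.5; r_4 = 2.5; h_4 = 2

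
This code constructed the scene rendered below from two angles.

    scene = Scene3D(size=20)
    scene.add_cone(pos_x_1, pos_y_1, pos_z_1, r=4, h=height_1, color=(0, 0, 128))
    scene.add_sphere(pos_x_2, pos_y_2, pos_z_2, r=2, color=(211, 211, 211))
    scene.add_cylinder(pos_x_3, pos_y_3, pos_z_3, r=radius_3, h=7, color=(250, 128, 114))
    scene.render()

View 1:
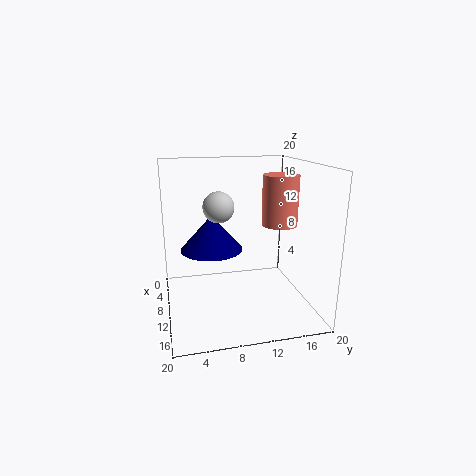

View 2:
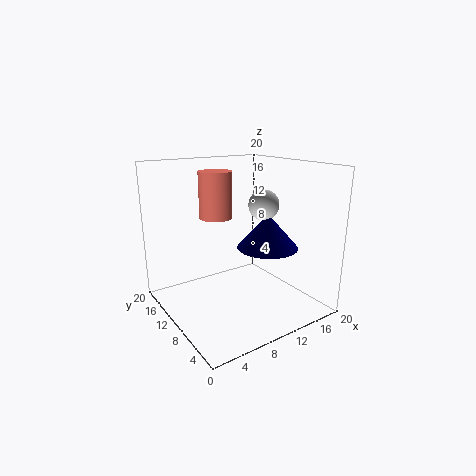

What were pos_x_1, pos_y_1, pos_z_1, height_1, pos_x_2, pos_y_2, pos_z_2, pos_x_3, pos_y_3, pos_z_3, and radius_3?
pos_x_1 = 12, pos_y_1 = 6, pos_z_1 = 9.5, height_1 = 4.5, pos_x_2 = 12, pos_y_2 = 7, pos_z_2 = 15, pos_x_3 = 10, pos_y_3 = 16, pos_z_3 = 11.5, radius_3 = 2.5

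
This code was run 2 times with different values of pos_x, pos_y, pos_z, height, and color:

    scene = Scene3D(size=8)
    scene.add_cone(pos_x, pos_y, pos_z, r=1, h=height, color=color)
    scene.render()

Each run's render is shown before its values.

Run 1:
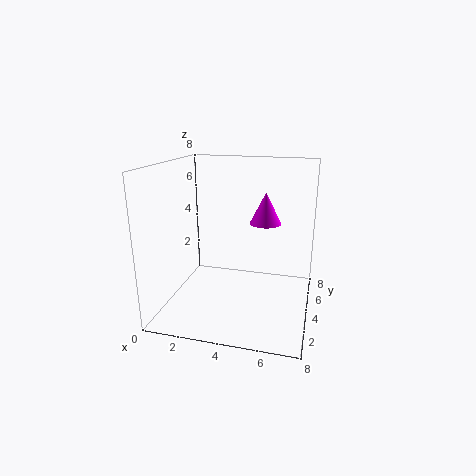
pos_x = 5
pos_y = 7
pos_z = 4
height = 2
color = 'magenta'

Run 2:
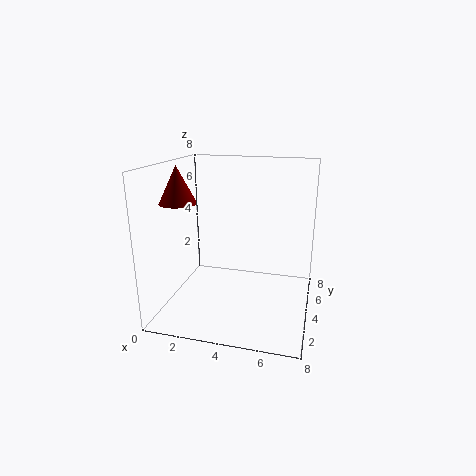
pos_x = 1
pos_y = 3
pos_z = 6
height = 2
color = 'maroon'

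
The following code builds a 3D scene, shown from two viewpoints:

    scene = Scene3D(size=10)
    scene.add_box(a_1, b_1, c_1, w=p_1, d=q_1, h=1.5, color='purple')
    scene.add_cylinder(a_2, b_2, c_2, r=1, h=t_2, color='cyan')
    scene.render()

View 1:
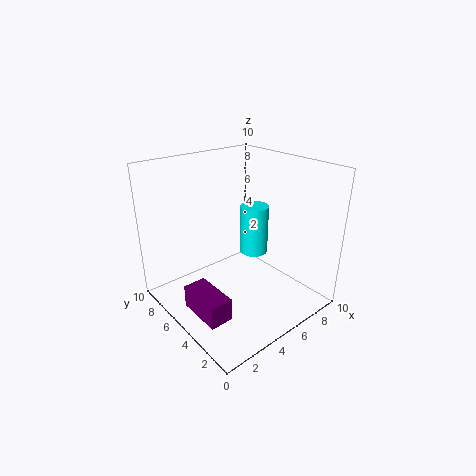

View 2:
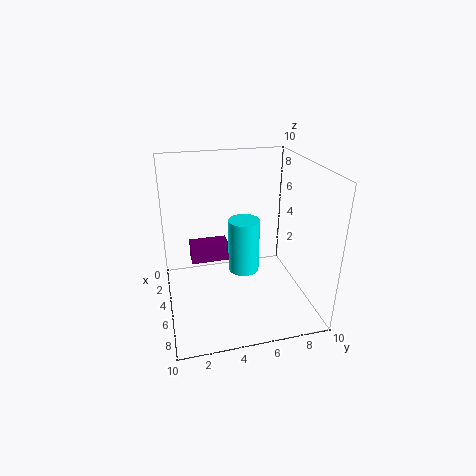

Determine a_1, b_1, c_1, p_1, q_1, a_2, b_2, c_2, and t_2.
a_1 = 0.5, b_1 = 2, c_1 = 1.5, p_1 = 1.5, q_1 = 3, a_2 = 6.5, b_2 = 5, c_2 = 3.5, t_2 = 3.5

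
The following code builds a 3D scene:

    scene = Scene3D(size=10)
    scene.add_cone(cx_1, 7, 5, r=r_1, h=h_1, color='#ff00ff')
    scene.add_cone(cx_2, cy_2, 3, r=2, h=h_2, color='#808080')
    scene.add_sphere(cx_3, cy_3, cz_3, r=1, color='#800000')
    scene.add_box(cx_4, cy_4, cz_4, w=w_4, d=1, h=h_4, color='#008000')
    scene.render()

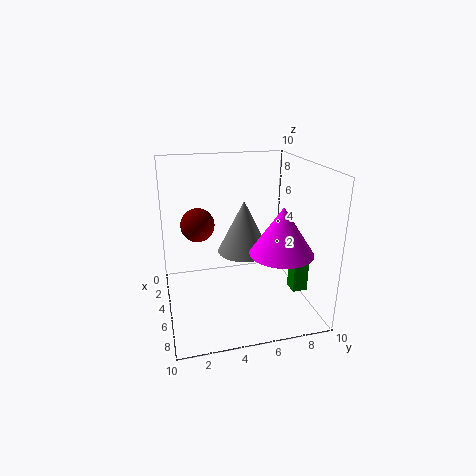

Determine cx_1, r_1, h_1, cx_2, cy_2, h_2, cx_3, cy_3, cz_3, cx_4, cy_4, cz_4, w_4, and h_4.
cx_1 = 8
r_1 = 2
h_1 = 3
cx_2 = 3
cy_2 = 6
h_2 = 4
cx_3 = 7
cy_3 = 2
cz_3 = 7
cx_4 = 7
cy_4 = 8
cz_4 = 2
w_4 = 1
h_4 = 2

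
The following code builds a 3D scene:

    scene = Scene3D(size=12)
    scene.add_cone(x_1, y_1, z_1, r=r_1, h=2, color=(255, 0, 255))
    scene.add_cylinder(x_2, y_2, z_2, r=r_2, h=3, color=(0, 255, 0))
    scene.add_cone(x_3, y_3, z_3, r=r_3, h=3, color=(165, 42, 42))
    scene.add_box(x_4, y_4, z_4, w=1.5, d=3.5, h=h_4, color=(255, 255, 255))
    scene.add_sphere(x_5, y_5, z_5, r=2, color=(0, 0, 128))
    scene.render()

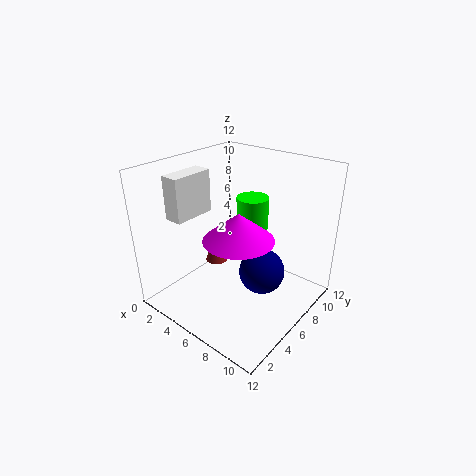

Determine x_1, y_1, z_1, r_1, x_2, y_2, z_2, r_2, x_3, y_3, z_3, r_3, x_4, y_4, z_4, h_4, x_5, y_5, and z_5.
x_1 = 8.5, y_1 = 3, z_1 = 8, r_1 = 2.5, x_2 = 4.5, y_2 = 10, z_2 = 5, r_2 = 1.5, x_3 = 3, y_3 = 6.5, z_3 = 2.5, r_3 = 1, x_4 = 2, y_4 = 2, z_4 = 8, h_4 = 3.5, x_5 = 7.5, y_5 = 7.5, z_5 = 2.5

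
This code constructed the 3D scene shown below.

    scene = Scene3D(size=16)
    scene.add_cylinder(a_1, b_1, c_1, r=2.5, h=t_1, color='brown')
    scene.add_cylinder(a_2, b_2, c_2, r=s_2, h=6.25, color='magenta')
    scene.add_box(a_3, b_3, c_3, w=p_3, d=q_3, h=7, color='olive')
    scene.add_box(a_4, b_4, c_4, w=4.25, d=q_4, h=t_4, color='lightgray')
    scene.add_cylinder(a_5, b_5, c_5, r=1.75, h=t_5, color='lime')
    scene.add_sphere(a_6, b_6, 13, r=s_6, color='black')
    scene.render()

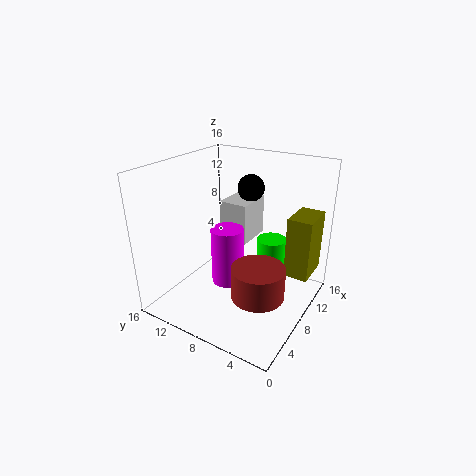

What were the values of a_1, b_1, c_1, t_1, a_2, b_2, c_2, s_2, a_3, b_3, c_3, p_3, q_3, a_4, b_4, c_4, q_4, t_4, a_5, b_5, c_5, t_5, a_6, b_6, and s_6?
a_1 = 3; b_1 = 2.75; c_1 = 5.5; t_1 = 3; a_2 = 6.25; b_2 = 8.25; c_2 = 3.5; s_2 = 1.75; a_3 = 10.25; b_3 = 0.5; c_3 = 3.5; p_3 = 4.25; q_3 = 2.75; a_4 = 8.25; b_4 = 7.25; c_4 = 7.25; q_4 = 3.25; t_4 = 4.5; a_5 = 12; b_5 = 5.75; c_5 = 3; t_5 = 3.75; a_6 = 10.75; b_6 = 8; s_6 = 1.5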